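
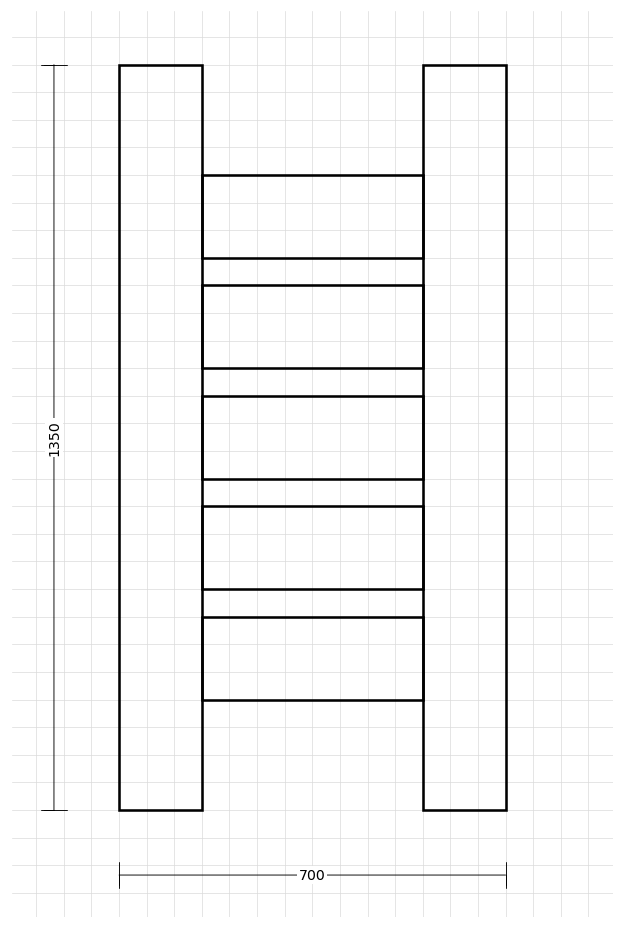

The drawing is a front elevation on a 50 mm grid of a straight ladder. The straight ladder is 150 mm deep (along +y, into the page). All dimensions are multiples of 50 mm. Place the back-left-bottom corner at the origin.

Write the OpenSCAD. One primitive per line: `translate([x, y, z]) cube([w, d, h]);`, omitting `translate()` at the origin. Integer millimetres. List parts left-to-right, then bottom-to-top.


cube([150, 150, 1350]);
translate([150, 0, 200]) cube([400, 150, 150]);
translate([150, 0, 400]) cube([400, 150, 150]);
translate([150, 0, 600]) cube([400, 150, 150]);
translate([150, 0, 800]) cube([400, 150, 150]);
translate([150, 0, 1000]) cube([400, 150, 150]);
translate([550, 0, 0]) cube([150, 150, 1350]);


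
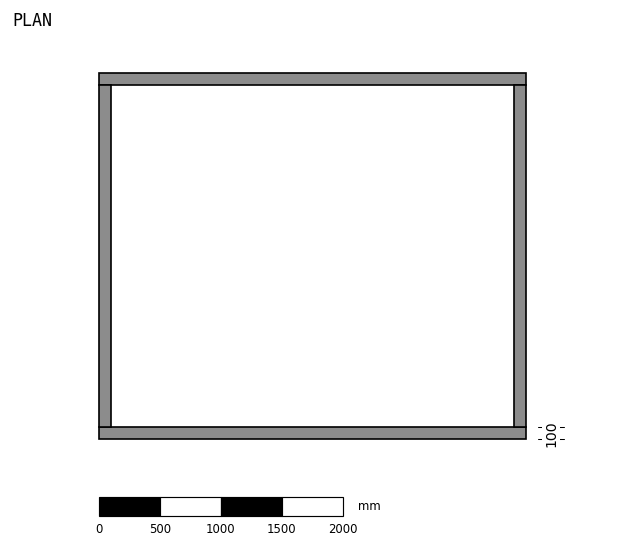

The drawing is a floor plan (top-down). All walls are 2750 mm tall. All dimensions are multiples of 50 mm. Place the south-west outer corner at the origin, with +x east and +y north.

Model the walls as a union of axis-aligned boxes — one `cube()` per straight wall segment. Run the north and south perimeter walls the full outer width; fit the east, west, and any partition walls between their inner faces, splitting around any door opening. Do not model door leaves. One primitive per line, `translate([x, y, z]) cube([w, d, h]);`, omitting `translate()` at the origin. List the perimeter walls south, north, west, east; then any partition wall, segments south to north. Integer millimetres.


cube([3500, 100, 2750]);
translate([0, 2900, 0]) cube([3500, 100, 2750]);
translate([0, 100, 0]) cube([100, 2800, 2750]);
translate([3400, 100, 0]) cube([100, 2800, 2750]);


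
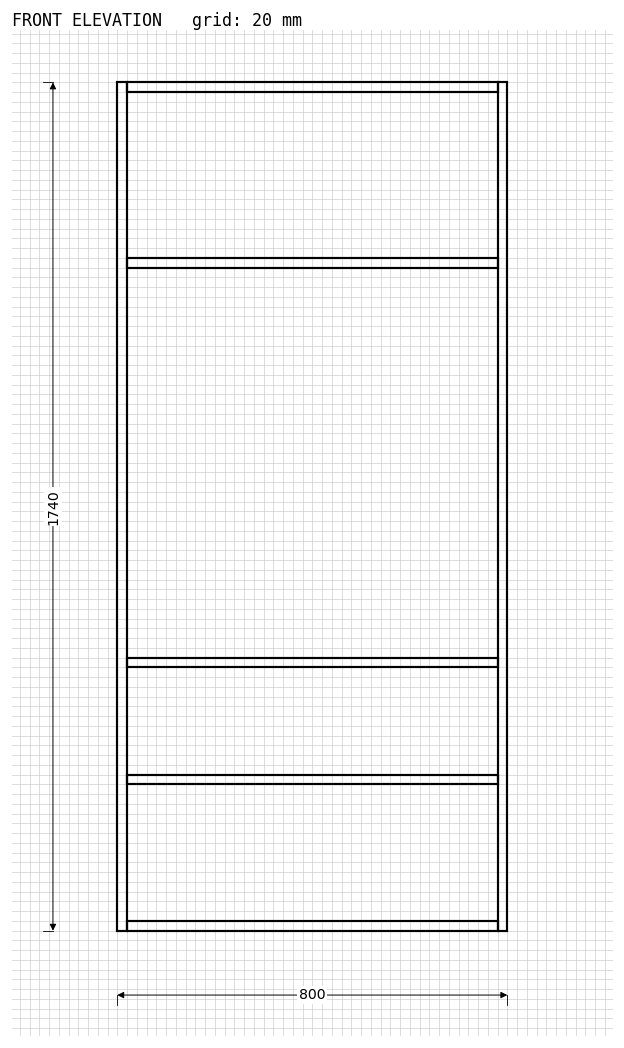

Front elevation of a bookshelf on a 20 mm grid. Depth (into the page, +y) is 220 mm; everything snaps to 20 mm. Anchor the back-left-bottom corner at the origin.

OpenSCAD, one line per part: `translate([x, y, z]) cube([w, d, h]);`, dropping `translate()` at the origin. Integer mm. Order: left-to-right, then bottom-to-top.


cube([20, 220, 1740]);
translate([20, 0, 0]) cube([760, 220, 20]);
translate([20, 0, 300]) cube([760, 220, 20]);
translate([20, 0, 540]) cube([760, 220, 20]);
translate([20, 0, 1360]) cube([760, 220, 20]);
translate([20, 0, 1720]) cube([760, 220, 20]);
translate([780, 0, 0]) cube([20, 220, 1740]);


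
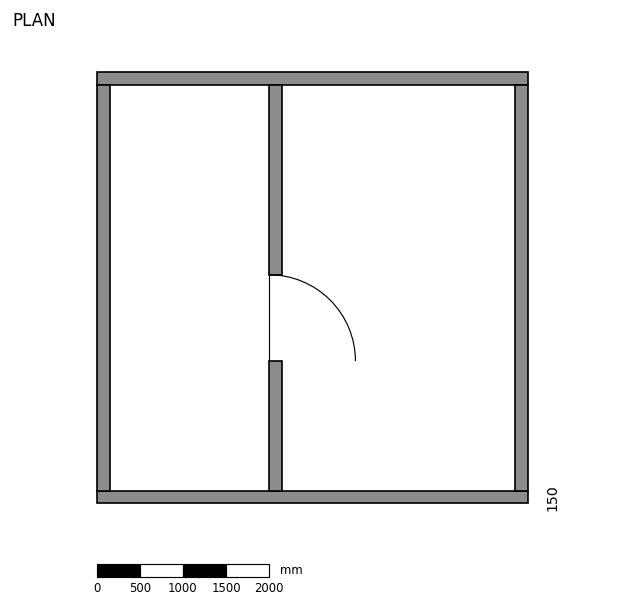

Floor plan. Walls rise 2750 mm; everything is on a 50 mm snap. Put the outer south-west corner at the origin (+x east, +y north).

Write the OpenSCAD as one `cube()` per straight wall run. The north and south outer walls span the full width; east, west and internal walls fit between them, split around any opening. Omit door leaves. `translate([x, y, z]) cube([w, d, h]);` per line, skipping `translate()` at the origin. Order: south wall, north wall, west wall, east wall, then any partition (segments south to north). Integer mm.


cube([5000, 150, 2750]);
translate([0, 4850, 0]) cube([5000, 150, 2750]);
translate([0, 150, 0]) cube([150, 4700, 2750]);
translate([4850, 150, 0]) cube([150, 4700, 2750]);
translate([2000, 150, 0]) cube([150, 1500, 2750]);
translate([2000, 2650, 0]) cube([150, 2200, 2750]);


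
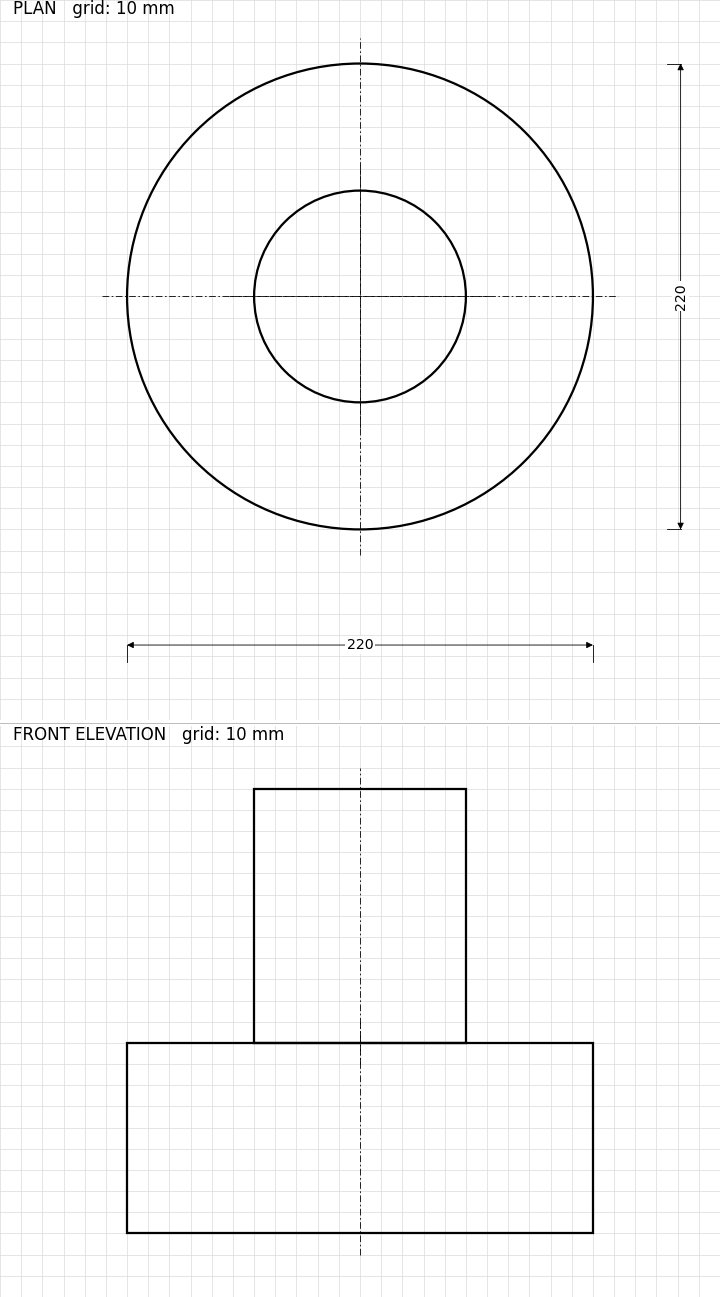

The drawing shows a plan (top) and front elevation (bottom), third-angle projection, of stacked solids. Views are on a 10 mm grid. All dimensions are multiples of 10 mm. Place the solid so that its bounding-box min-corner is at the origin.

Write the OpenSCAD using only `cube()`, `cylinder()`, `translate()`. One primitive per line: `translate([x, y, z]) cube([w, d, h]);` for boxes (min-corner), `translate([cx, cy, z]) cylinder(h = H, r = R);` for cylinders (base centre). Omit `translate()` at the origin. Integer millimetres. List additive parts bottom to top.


translate([110, 110, 0]) cylinder(h = 90, r = 110);
translate([110, 110, 90]) cylinder(h = 120, r = 50);


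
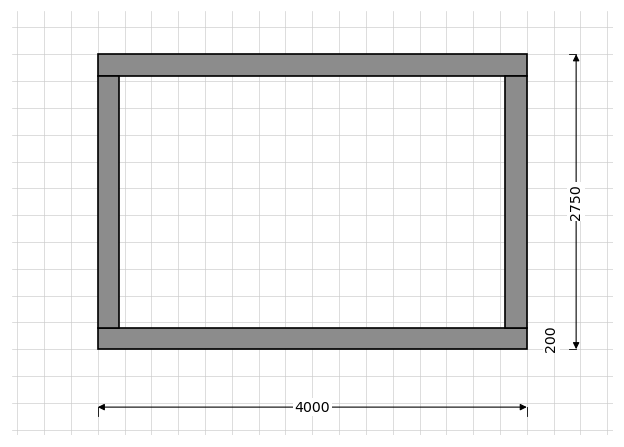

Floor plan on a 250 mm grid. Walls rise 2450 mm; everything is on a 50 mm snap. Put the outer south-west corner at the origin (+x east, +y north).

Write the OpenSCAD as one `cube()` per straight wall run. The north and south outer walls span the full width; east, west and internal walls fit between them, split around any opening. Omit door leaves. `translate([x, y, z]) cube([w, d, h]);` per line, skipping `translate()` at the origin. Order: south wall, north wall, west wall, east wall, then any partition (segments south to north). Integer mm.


cube([4000, 200, 2450]);
translate([0, 2550, 0]) cube([4000, 200, 2450]);
translate([0, 200, 0]) cube([200, 2350, 2450]);
translate([3800, 200, 0]) cube([200, 2350, 2450]);


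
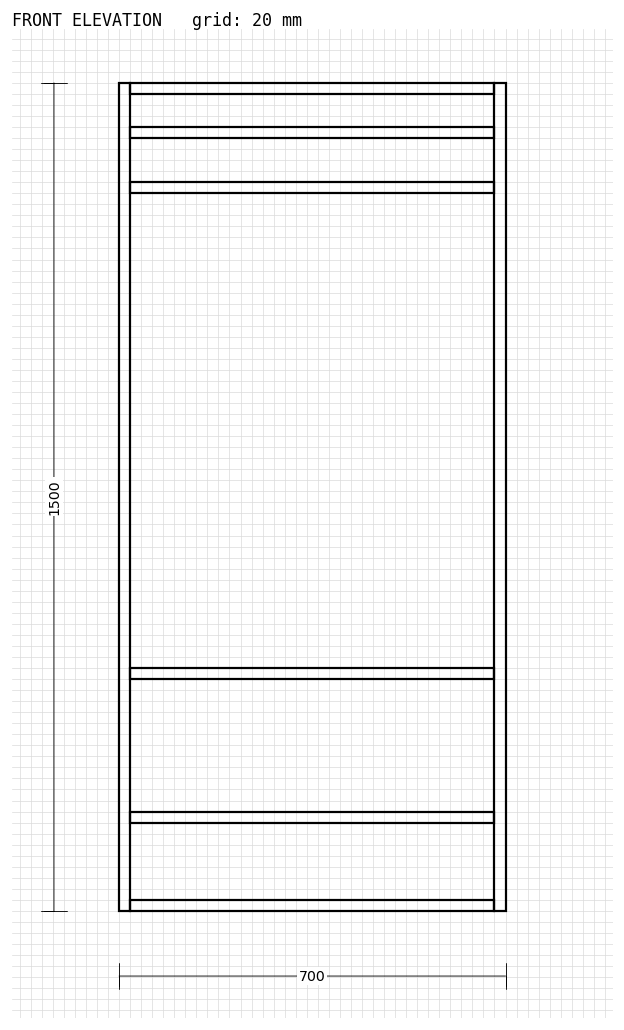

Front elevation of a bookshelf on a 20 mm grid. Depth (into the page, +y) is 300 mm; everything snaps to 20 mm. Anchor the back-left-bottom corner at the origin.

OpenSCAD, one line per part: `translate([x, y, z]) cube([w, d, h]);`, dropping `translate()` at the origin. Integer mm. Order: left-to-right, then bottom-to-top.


cube([20, 300, 1500]);
translate([20, 0, 0]) cube([660, 300, 20]);
translate([20, 0, 160]) cube([660, 300, 20]);
translate([20, 0, 420]) cube([660, 300, 20]);
translate([20, 0, 1300]) cube([660, 300, 20]);
translate([20, 0, 1400]) cube([660, 300, 20]);
translate([20, 0, 1480]) cube([660, 300, 20]);
translate([680, 0, 0]) cube([20, 300, 1500]);


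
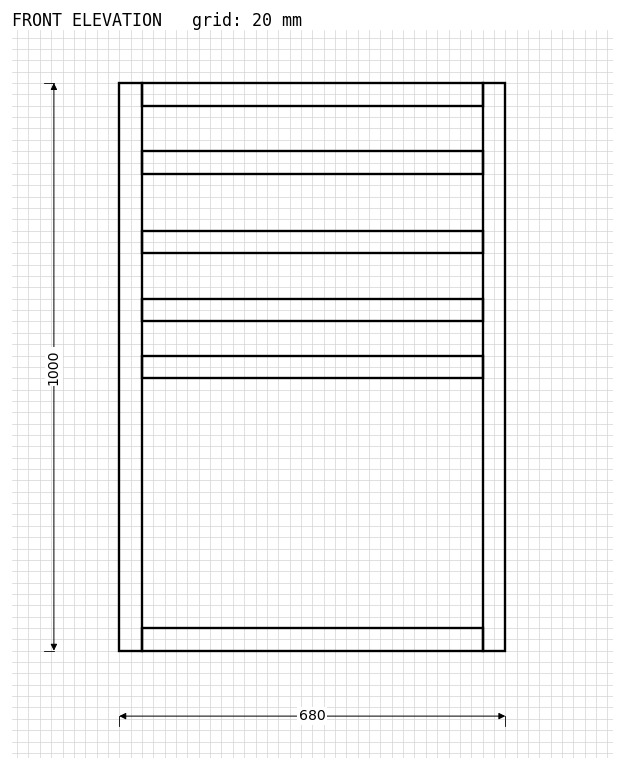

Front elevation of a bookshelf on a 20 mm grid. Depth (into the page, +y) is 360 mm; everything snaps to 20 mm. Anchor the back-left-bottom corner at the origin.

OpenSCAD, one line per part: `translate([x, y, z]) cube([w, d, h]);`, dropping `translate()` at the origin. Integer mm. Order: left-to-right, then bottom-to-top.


cube([40, 360, 1000]);
translate([40, 0, 0]) cube([600, 360, 40]);
translate([40, 0, 480]) cube([600, 360, 40]);
translate([40, 0, 580]) cube([600, 360, 40]);
translate([40, 0, 700]) cube([600, 360, 40]);
translate([40, 0, 840]) cube([600, 360, 40]);
translate([40, 0, 960]) cube([600, 360, 40]);
translate([640, 0, 0]) cube([40, 360, 1000]);


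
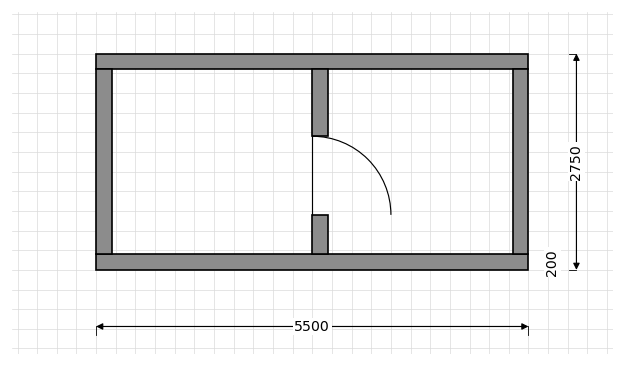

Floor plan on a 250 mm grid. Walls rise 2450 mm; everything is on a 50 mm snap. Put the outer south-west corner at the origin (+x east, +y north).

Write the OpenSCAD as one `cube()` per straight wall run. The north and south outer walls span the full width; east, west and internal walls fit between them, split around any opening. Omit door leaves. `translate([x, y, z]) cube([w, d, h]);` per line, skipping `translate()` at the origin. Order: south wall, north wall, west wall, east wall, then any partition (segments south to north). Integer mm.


cube([5500, 200, 2450]);
translate([0, 2550, 0]) cube([5500, 200, 2450]);
translate([0, 200, 0]) cube([200, 2350, 2450]);
translate([5300, 200, 0]) cube([200, 2350, 2450]);
translate([2750, 200, 0]) cube([200, 500, 2450]);
translate([2750, 1700, 0]) cube([200, 850, 2450]);


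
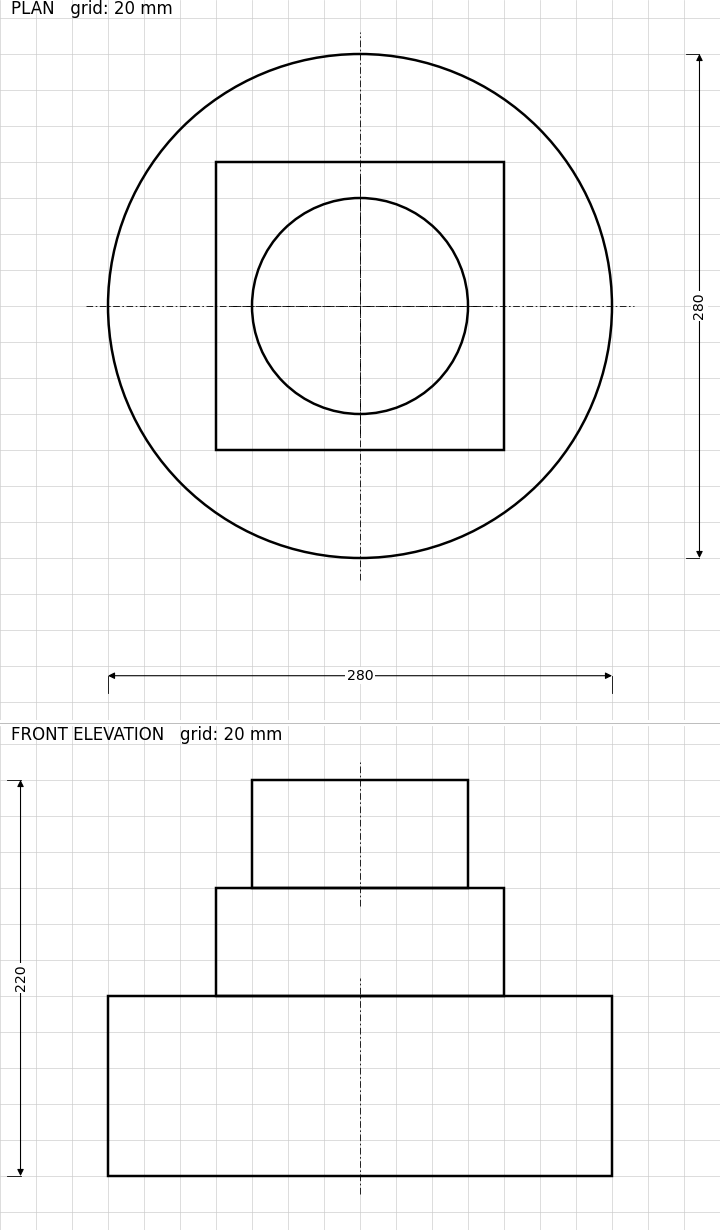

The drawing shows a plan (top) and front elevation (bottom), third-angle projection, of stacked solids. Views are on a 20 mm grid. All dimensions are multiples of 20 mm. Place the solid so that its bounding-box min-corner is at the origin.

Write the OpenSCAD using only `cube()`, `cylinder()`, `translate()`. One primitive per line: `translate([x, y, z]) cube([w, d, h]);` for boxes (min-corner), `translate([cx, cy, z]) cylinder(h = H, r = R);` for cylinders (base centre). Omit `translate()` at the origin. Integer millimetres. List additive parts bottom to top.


translate([140, 140, 0]) cylinder(h = 100, r = 140);
translate([60, 60, 100]) cube([160, 160, 60]);
translate([140, 140, 160]) cylinder(h = 60, r = 60);


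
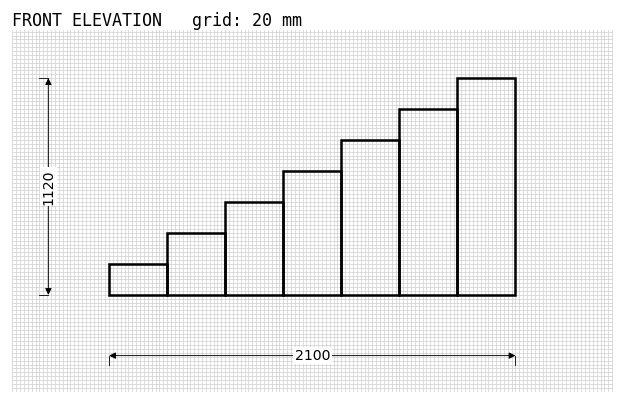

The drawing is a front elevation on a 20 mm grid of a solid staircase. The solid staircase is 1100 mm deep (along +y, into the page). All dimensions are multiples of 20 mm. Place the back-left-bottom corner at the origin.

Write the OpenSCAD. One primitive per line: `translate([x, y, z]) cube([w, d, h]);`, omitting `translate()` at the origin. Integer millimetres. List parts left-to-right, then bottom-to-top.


cube([300, 1100, 160]);
translate([300, 0, 0]) cube([300, 1100, 320]);
translate([600, 0, 0]) cube([300, 1100, 480]);
translate([900, 0, 0]) cube([300, 1100, 640]);
translate([1200, 0, 0]) cube([300, 1100, 800]);
translate([1500, 0, 0]) cube([300, 1100, 960]);
translate([1800, 0, 0]) cube([300, 1100, 1120]);


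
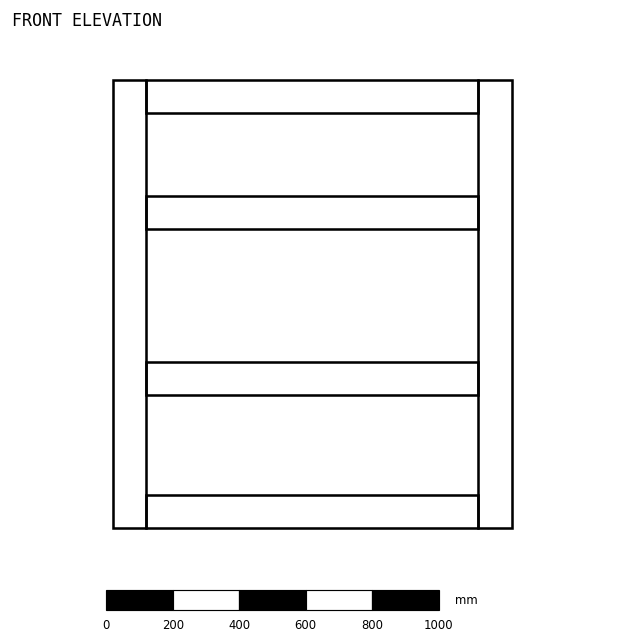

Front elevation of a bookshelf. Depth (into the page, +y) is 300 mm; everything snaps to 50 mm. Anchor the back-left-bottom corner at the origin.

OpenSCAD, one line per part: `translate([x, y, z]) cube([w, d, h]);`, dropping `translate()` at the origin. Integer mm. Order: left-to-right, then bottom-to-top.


cube([100, 300, 1350]);
translate([100, 0, 0]) cube([1000, 300, 100]);
translate([100, 0, 400]) cube([1000, 300, 100]);
translate([100, 0, 900]) cube([1000, 300, 100]);
translate([100, 0, 1250]) cube([1000, 300, 100]);
translate([1100, 0, 0]) cube([100, 300, 1350]);


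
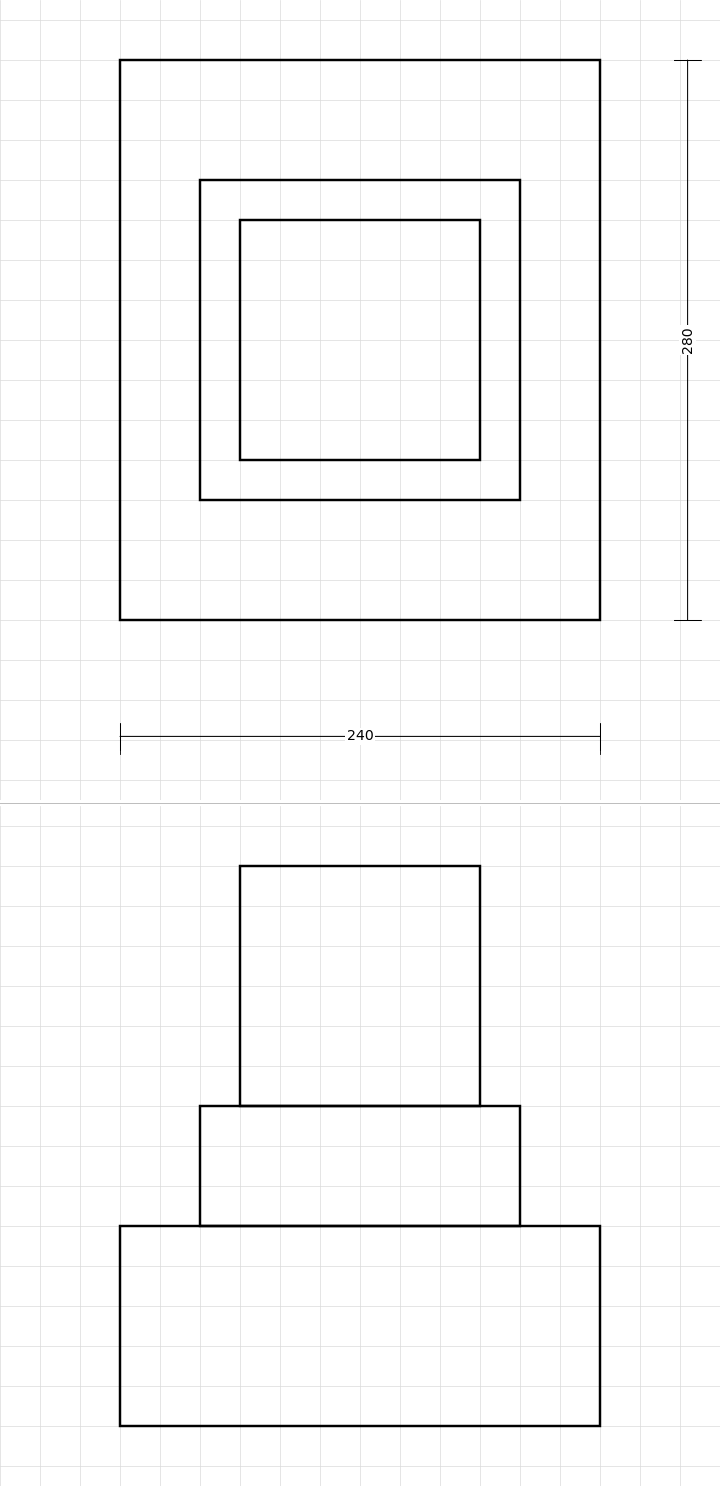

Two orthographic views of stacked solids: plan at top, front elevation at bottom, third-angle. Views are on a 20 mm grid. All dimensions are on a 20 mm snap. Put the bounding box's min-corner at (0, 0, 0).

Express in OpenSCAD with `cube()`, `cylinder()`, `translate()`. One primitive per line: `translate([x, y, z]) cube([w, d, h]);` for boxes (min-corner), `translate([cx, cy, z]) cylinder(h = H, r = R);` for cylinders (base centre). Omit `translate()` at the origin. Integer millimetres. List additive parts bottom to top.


cube([240, 280, 100]);
translate([40, 60, 100]) cube([160, 160, 60]);
translate([60, 80, 160]) cube([120, 120, 120]);


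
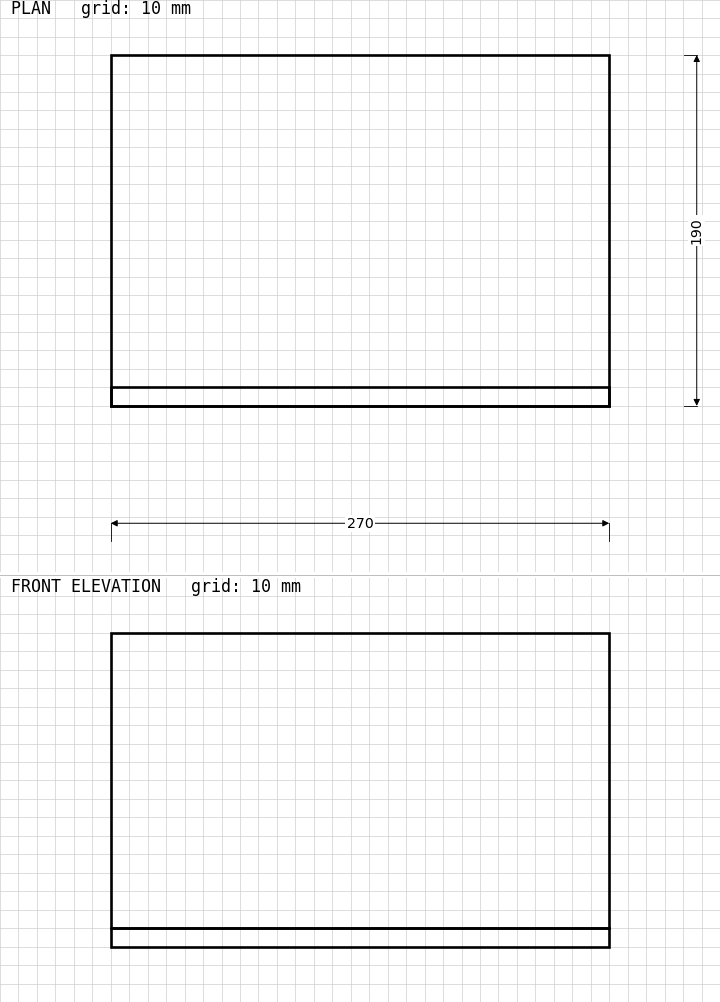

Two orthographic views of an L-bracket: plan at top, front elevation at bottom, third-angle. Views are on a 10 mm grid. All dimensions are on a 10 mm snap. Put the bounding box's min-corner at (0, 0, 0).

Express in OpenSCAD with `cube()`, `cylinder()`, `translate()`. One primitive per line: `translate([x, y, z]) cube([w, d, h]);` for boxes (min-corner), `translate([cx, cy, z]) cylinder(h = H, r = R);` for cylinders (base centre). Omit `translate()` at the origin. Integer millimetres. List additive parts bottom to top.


cube([270, 190, 10]);
translate([0, 0, 10]) cube([270, 10, 160]);


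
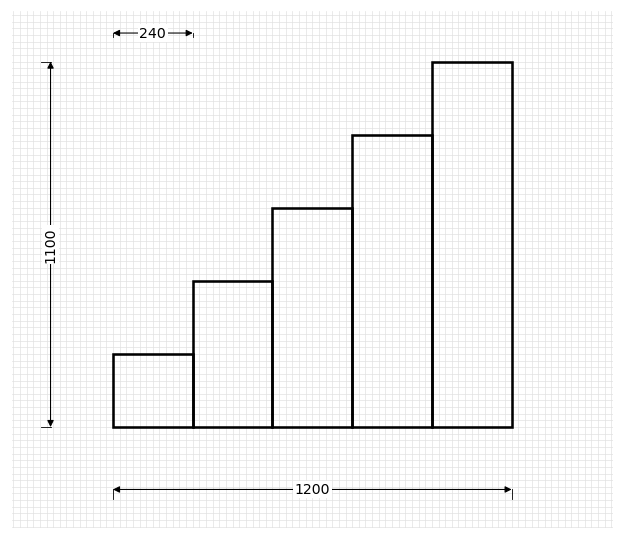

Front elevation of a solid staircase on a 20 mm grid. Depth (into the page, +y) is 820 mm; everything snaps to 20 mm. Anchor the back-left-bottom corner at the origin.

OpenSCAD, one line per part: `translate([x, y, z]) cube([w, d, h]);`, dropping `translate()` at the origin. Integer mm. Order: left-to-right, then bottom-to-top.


cube([240, 820, 220]);
translate([240, 0, 0]) cube([240, 820, 440]);
translate([480, 0, 0]) cube([240, 820, 660]);
translate([720, 0, 0]) cube([240, 820, 880]);
translate([960, 0, 0]) cube([240, 820, 1100]);


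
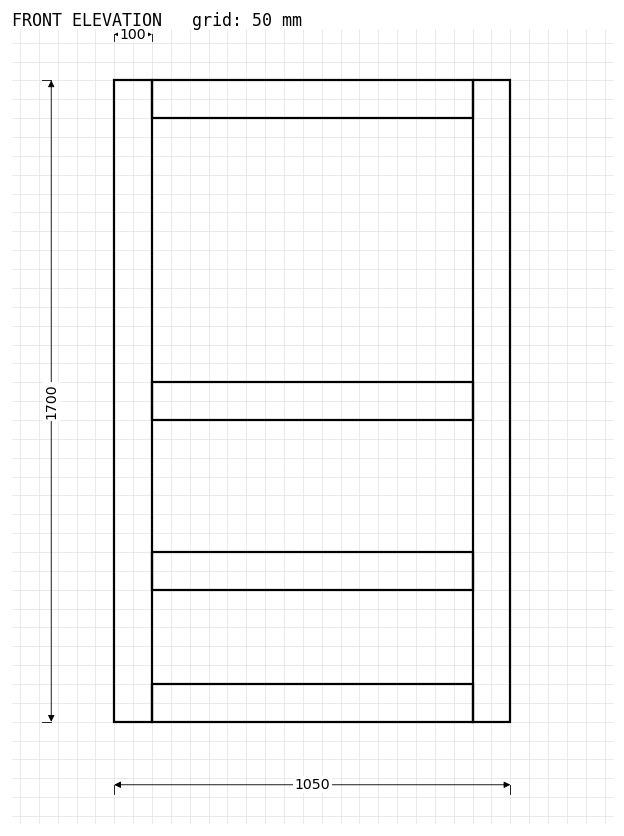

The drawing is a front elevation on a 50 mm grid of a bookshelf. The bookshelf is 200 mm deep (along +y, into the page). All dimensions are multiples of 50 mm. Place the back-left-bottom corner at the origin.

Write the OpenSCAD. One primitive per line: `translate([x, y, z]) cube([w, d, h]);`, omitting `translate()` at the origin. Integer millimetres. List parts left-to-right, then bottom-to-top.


cube([100, 200, 1700]);
translate([100, 0, 0]) cube([850, 200, 100]);
translate([100, 0, 350]) cube([850, 200, 100]);
translate([100, 0, 800]) cube([850, 200, 100]);
translate([100, 0, 1600]) cube([850, 200, 100]);
translate([950, 0, 0]) cube([100, 200, 1700]);


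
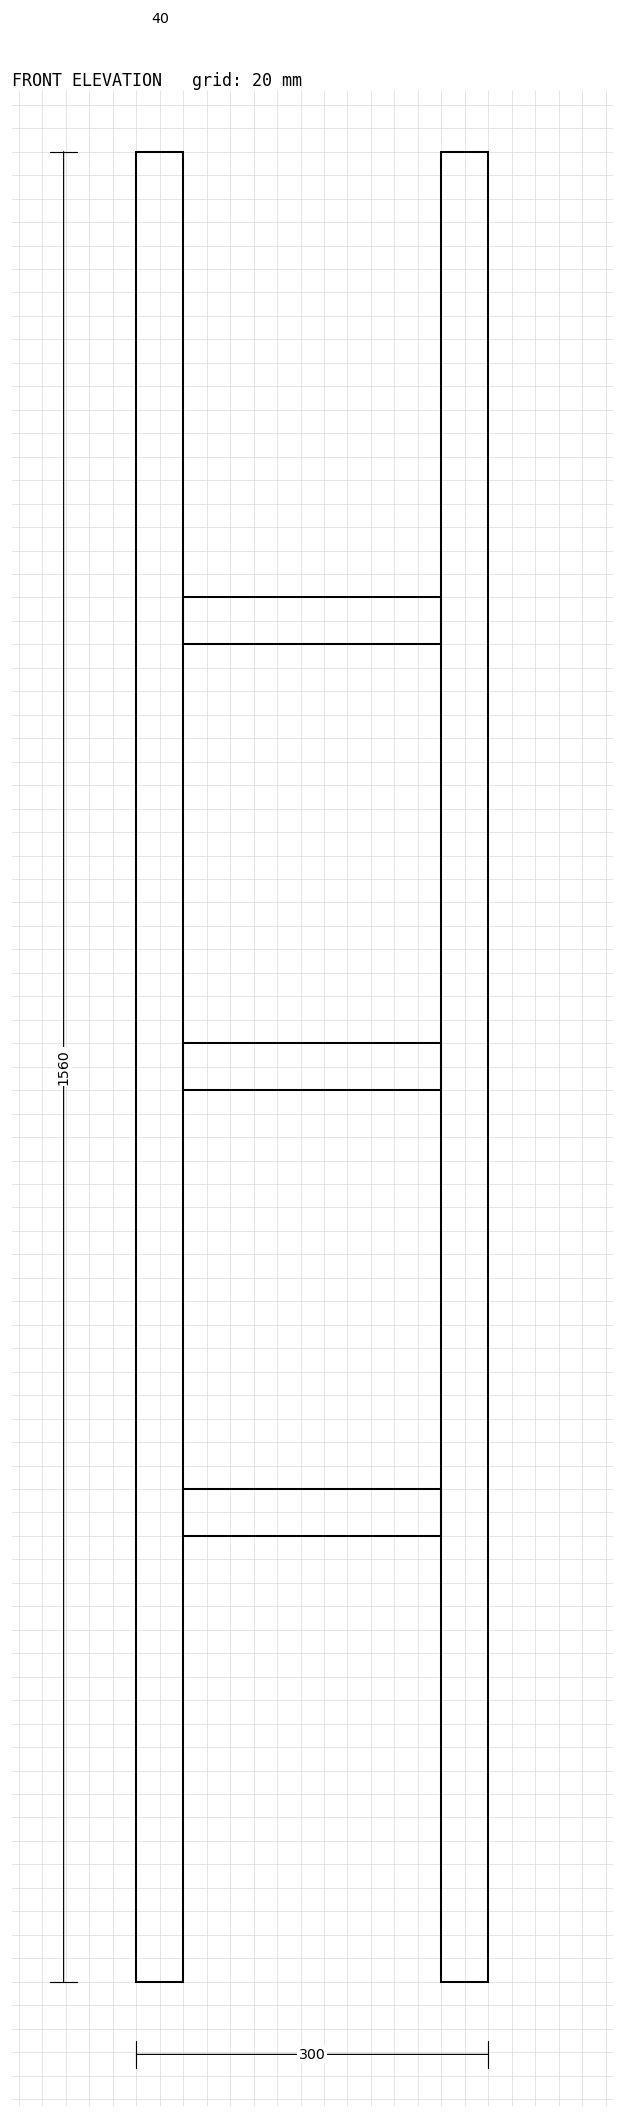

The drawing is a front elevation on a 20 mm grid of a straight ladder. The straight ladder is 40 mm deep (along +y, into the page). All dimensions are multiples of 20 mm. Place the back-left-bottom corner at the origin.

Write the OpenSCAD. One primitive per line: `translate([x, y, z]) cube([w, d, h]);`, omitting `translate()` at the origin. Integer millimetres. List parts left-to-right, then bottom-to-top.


cube([40, 40, 1560]);
translate([40, 0, 380]) cube([220, 40, 40]);
translate([40, 0, 760]) cube([220, 40, 40]);
translate([40, 0, 1140]) cube([220, 40, 40]);
translate([260, 0, 0]) cube([40, 40, 1560]);


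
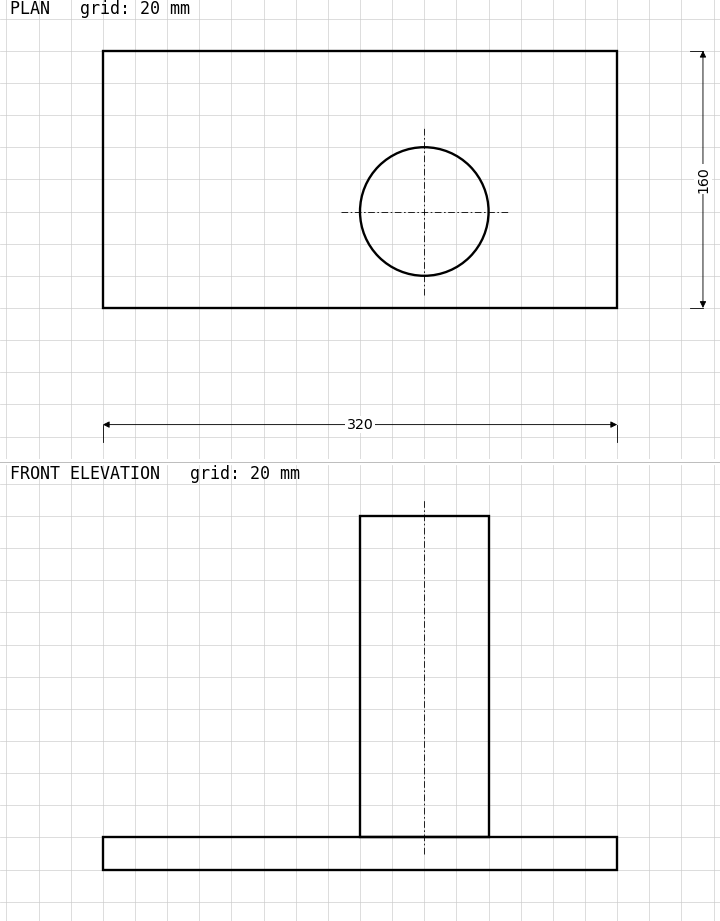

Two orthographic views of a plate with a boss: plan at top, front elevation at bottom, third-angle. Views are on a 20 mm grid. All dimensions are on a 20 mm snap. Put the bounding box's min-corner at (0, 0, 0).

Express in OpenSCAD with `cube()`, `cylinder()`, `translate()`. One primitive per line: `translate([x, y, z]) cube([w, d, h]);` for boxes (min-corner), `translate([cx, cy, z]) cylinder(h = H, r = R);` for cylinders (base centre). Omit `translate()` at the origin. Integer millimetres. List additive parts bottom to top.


cube([320, 160, 20]);
translate([200, 60, 20]) cylinder(h = 200, r = 40);


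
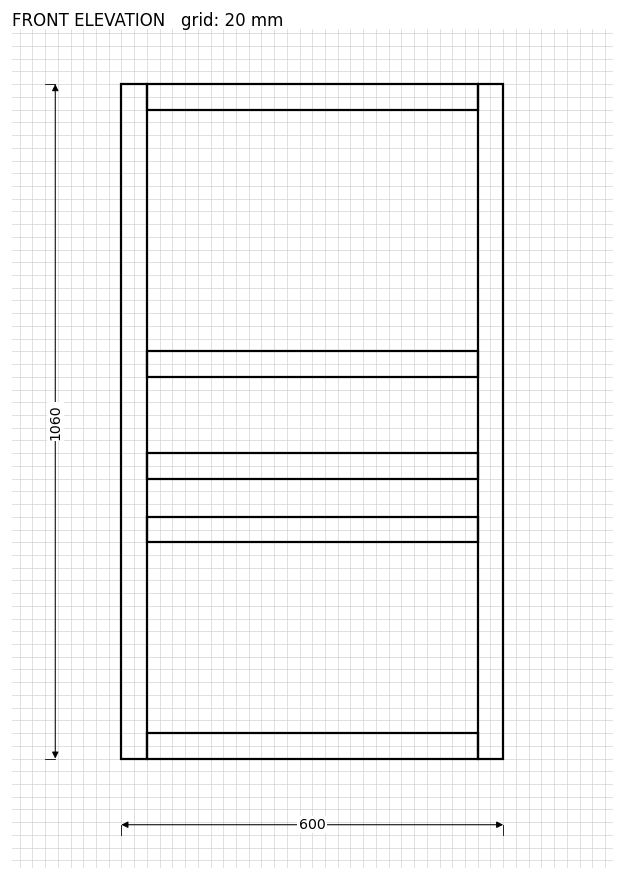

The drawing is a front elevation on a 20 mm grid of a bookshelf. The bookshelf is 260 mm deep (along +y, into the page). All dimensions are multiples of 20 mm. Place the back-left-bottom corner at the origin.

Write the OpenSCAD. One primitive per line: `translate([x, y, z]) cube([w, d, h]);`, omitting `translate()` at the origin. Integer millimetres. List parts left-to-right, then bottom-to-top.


cube([40, 260, 1060]);
translate([40, 0, 0]) cube([520, 260, 40]);
translate([40, 0, 340]) cube([520, 260, 40]);
translate([40, 0, 440]) cube([520, 260, 40]);
translate([40, 0, 600]) cube([520, 260, 40]);
translate([40, 0, 1020]) cube([520, 260, 40]);
translate([560, 0, 0]) cube([40, 260, 1060]);


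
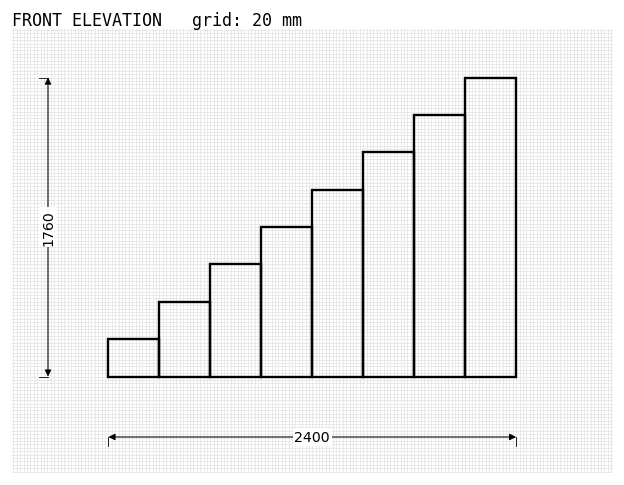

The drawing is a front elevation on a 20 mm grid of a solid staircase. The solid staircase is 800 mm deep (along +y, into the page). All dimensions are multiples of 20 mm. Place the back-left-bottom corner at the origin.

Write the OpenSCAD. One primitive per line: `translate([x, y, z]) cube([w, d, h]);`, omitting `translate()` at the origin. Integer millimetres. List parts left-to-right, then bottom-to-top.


cube([300, 800, 220]);
translate([300, 0, 0]) cube([300, 800, 440]);
translate([600, 0, 0]) cube([300, 800, 660]);
translate([900, 0, 0]) cube([300, 800, 880]);
translate([1200, 0, 0]) cube([300, 800, 1100]);
translate([1500, 0, 0]) cube([300, 800, 1320]);
translate([1800, 0, 0]) cube([300, 800, 1540]);
translate([2100, 0, 0]) cube([300, 800, 1760]);


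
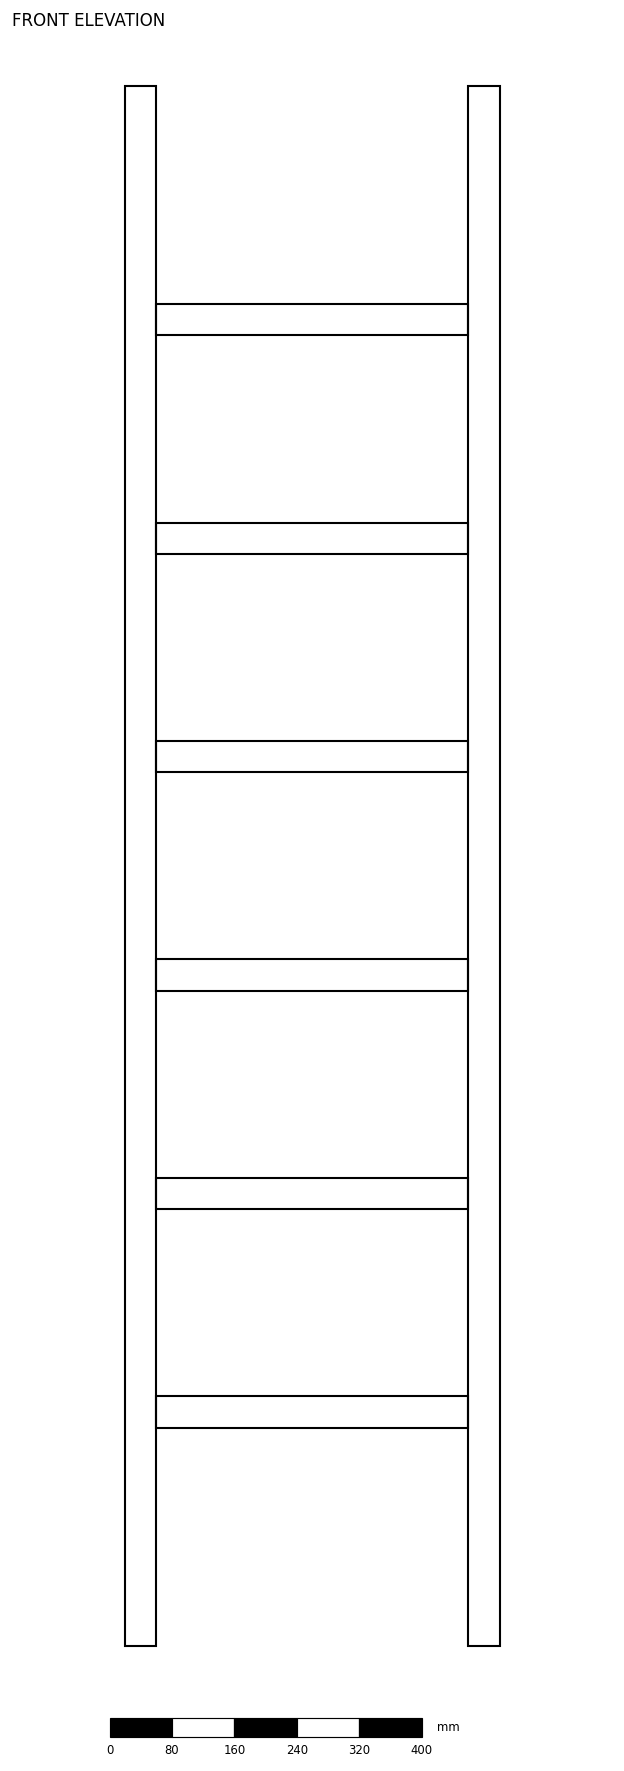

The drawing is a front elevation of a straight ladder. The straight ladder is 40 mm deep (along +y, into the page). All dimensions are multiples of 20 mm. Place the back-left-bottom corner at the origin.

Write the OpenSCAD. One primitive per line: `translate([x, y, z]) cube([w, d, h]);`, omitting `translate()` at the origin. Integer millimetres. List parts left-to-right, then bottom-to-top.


cube([40, 40, 2000]);
translate([40, 0, 280]) cube([400, 40, 40]);
translate([40, 0, 560]) cube([400, 40, 40]);
translate([40, 0, 840]) cube([400, 40, 40]);
translate([40, 0, 1120]) cube([400, 40, 40]);
translate([40, 0, 1400]) cube([400, 40, 40]);
translate([40, 0, 1680]) cube([400, 40, 40]);
translate([440, 0, 0]) cube([40, 40, 2000]);


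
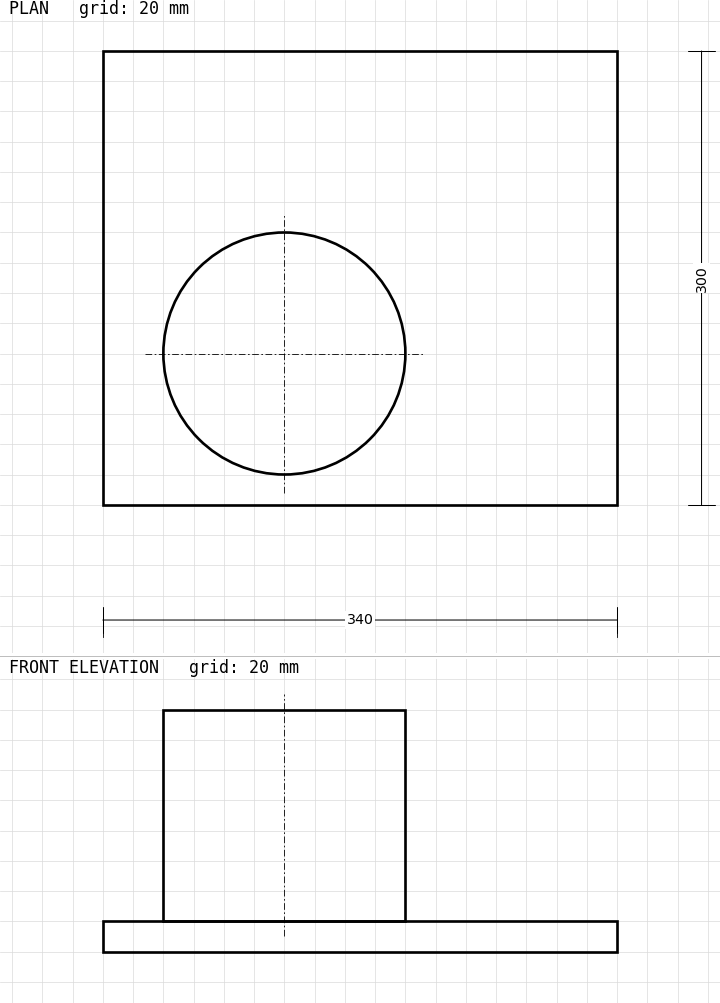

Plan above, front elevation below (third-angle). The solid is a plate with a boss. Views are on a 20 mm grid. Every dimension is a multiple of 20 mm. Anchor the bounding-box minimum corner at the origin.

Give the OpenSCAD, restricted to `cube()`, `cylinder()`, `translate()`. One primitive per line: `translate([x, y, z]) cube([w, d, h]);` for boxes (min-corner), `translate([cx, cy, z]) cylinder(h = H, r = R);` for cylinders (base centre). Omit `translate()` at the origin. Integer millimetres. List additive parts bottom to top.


cube([340, 300, 20]);
translate([120, 100, 20]) cylinder(h = 140, r = 80);


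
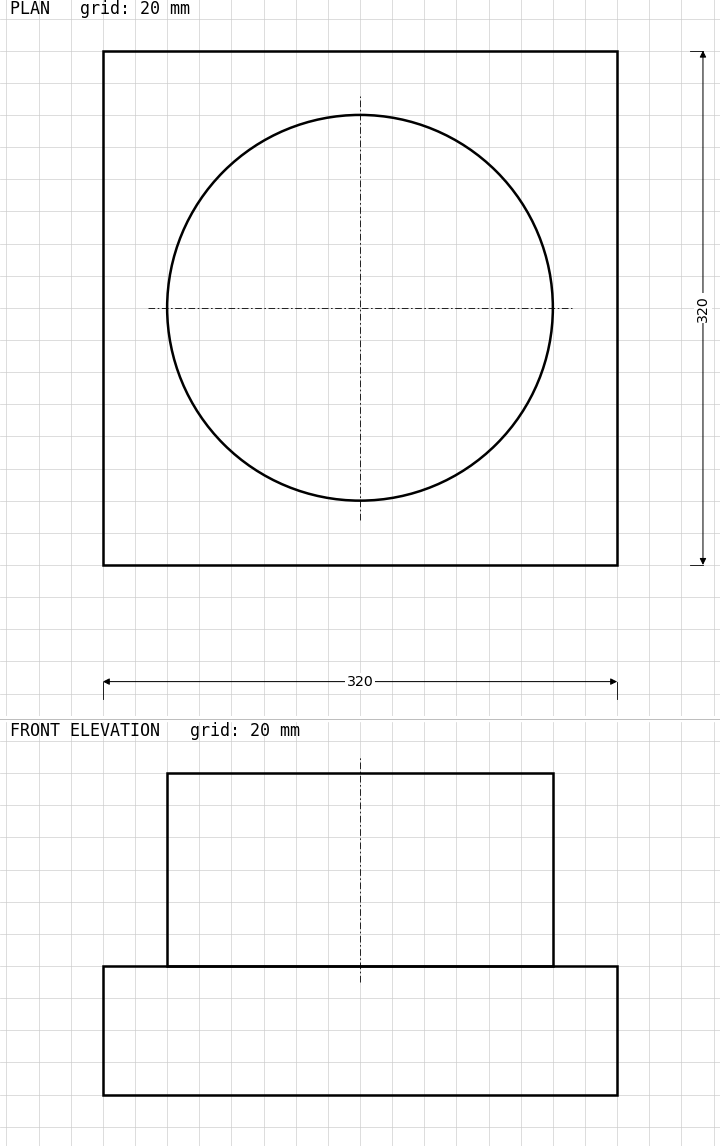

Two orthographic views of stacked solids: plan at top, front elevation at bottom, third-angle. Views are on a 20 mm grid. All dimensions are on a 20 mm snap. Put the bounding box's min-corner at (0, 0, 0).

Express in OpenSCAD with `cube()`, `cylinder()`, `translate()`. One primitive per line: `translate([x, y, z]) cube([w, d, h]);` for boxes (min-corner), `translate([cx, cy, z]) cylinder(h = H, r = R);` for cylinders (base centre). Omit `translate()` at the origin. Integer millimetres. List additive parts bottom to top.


cube([320, 320, 80]);
translate([160, 160, 80]) cylinder(h = 120, r = 120);


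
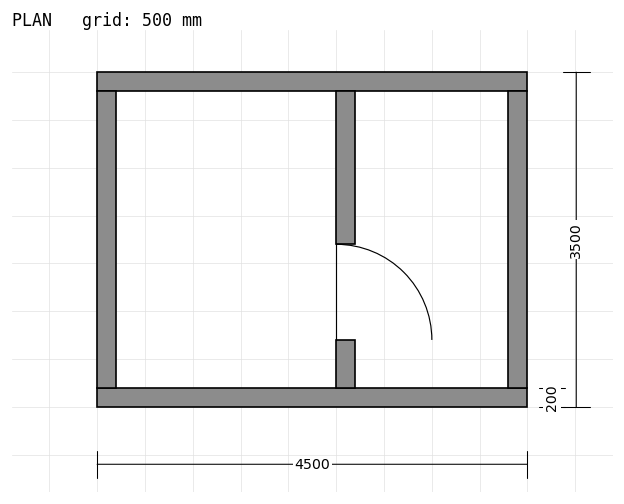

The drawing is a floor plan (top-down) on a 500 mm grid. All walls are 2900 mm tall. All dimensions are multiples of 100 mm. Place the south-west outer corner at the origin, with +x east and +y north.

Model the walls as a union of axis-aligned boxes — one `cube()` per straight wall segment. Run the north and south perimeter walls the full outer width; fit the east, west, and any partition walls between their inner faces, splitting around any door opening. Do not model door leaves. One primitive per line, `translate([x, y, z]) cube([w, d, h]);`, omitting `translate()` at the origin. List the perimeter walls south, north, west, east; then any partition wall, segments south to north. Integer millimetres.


cube([4500, 200, 2900]);
translate([0, 3300, 0]) cube([4500, 200, 2900]);
translate([0, 200, 0]) cube([200, 3100, 2900]);
translate([4300, 200, 0]) cube([200, 3100, 2900]);
translate([2500, 200, 0]) cube([200, 500, 2900]);
translate([2500, 1700, 0]) cube([200, 1600, 2900]);


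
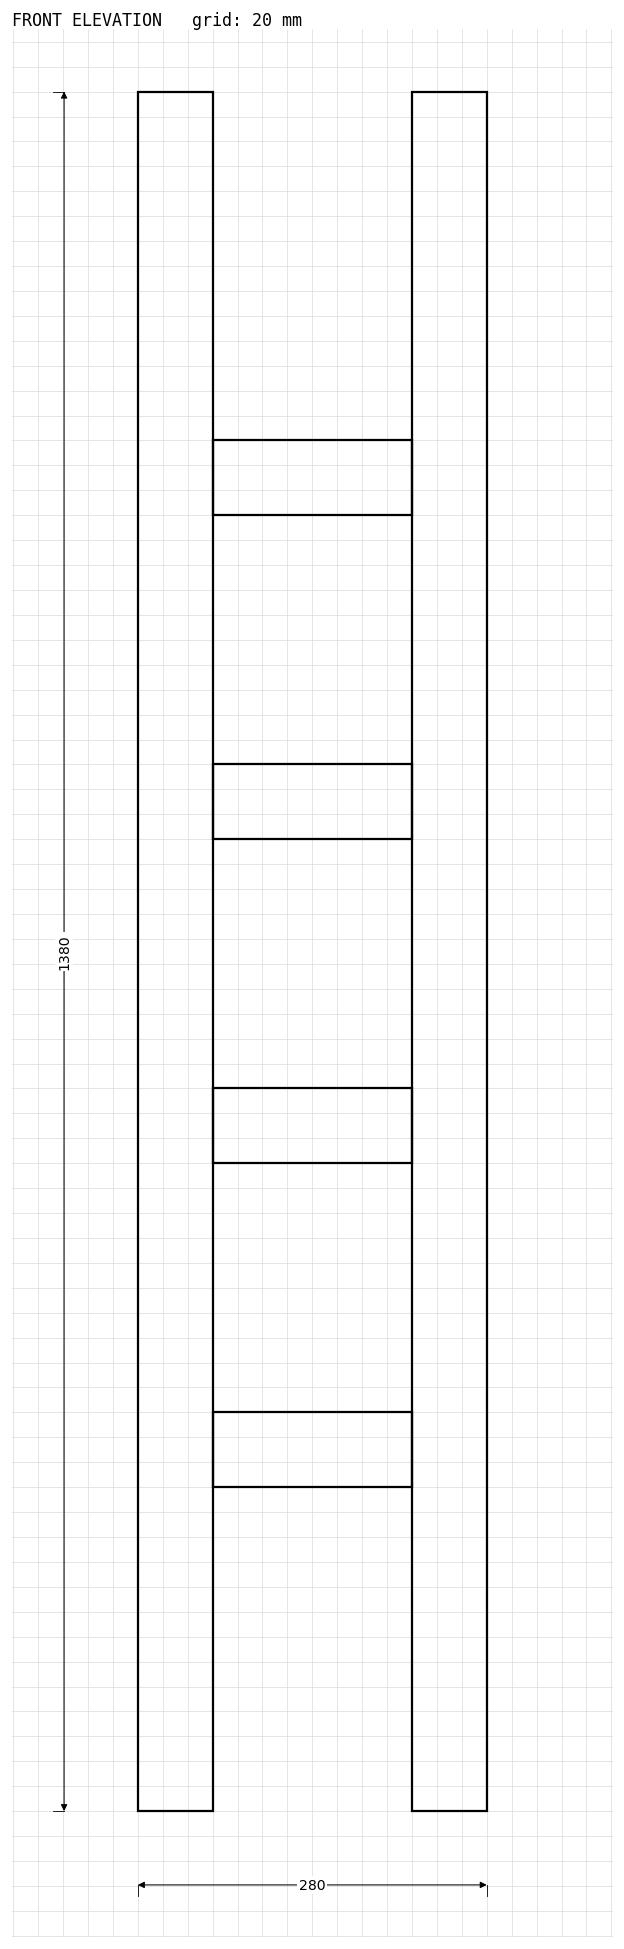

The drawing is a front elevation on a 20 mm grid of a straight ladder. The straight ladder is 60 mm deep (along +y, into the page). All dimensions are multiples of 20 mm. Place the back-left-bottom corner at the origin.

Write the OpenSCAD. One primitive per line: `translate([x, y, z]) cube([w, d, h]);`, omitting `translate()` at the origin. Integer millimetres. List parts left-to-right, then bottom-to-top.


cube([60, 60, 1380]);
translate([60, 0, 260]) cube([160, 60, 60]);
translate([60, 0, 520]) cube([160, 60, 60]);
translate([60, 0, 780]) cube([160, 60, 60]);
translate([60, 0, 1040]) cube([160, 60, 60]);
translate([220, 0, 0]) cube([60, 60, 1380]);


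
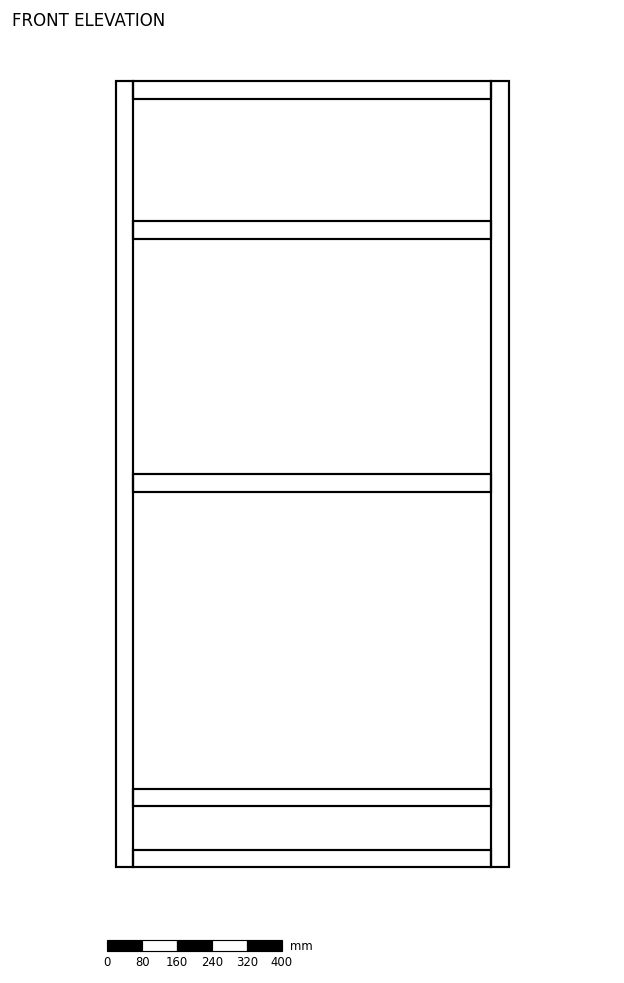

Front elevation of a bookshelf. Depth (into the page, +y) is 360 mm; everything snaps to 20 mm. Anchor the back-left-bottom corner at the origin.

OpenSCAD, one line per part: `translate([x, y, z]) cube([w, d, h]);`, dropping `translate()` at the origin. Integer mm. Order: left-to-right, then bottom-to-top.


cube([40, 360, 1800]);
translate([40, 0, 0]) cube([820, 360, 40]);
translate([40, 0, 140]) cube([820, 360, 40]);
translate([40, 0, 860]) cube([820, 360, 40]);
translate([40, 0, 1440]) cube([820, 360, 40]);
translate([40, 0, 1760]) cube([820, 360, 40]);
translate([860, 0, 0]) cube([40, 360, 1800]);


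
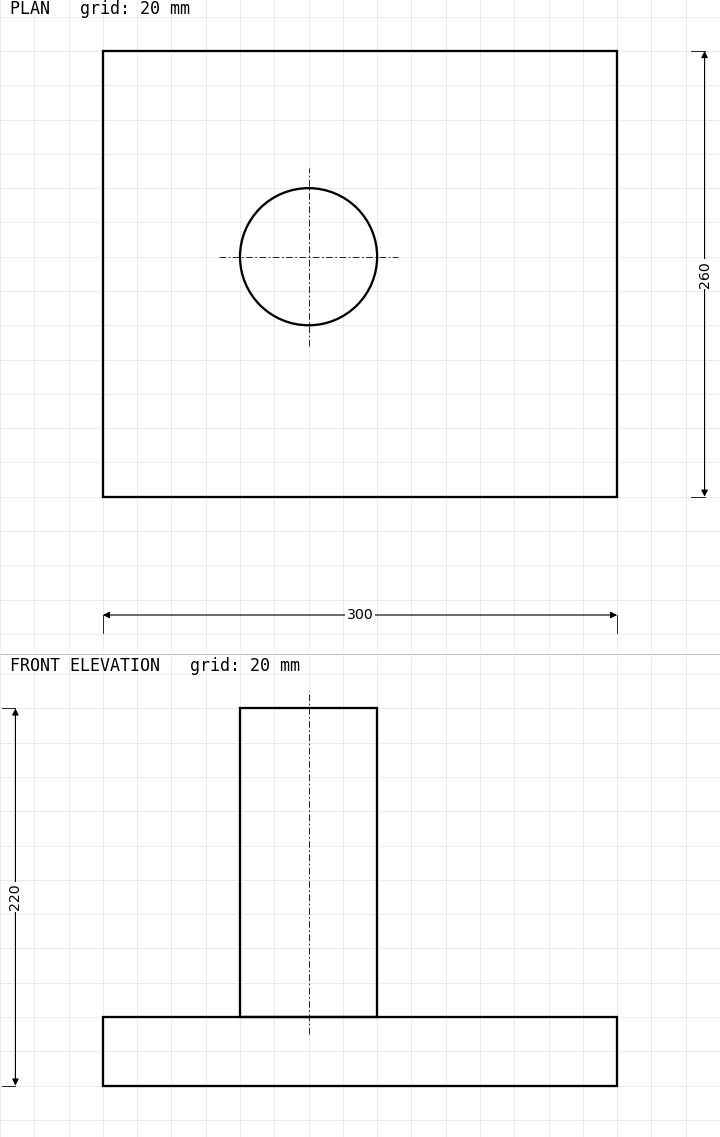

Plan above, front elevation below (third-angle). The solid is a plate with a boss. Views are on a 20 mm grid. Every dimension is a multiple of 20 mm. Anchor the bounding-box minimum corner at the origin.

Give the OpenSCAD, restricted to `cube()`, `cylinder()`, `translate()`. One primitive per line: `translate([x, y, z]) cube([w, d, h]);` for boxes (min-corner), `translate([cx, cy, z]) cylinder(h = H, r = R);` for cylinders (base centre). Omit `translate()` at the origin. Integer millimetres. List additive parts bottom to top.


cube([300, 260, 40]);
translate([120, 140, 40]) cylinder(h = 180, r = 40);


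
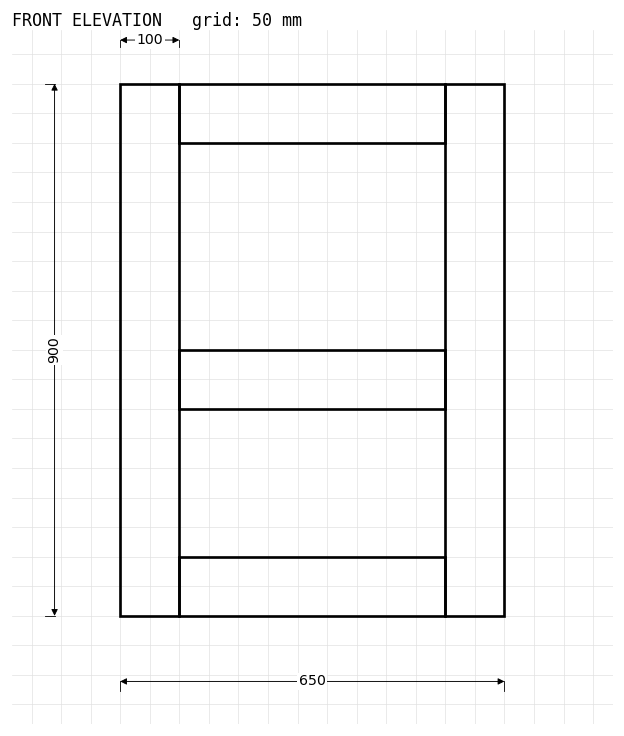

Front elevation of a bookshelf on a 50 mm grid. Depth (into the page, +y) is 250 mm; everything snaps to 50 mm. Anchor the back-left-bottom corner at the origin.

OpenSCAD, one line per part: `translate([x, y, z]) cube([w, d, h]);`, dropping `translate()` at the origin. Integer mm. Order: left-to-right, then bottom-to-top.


cube([100, 250, 900]);
translate([100, 0, 0]) cube([450, 250, 100]);
translate([100, 0, 350]) cube([450, 250, 100]);
translate([100, 0, 800]) cube([450, 250, 100]);
translate([550, 0, 0]) cube([100, 250, 900]);


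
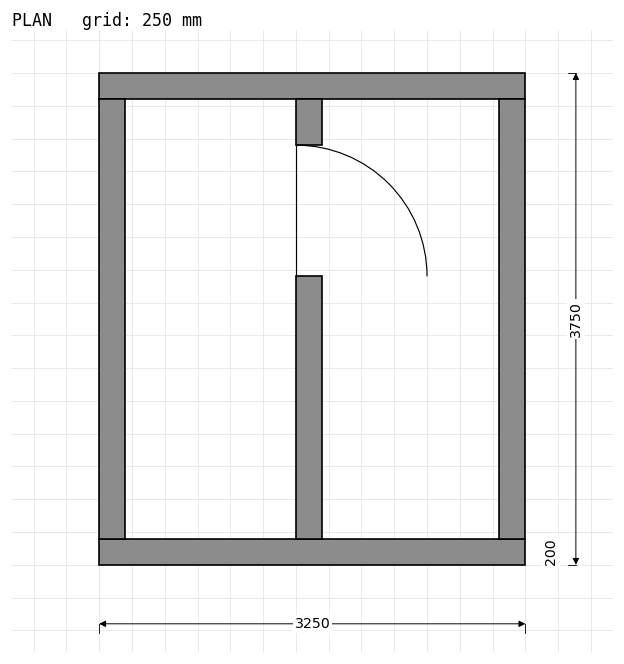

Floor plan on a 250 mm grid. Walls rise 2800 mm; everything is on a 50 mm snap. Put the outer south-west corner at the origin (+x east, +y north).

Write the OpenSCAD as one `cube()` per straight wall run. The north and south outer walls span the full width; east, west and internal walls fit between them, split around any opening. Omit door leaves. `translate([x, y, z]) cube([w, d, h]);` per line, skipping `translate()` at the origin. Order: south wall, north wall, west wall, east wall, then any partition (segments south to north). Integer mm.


cube([3250, 200, 2800]);
translate([0, 3550, 0]) cube([3250, 200, 2800]);
translate([0, 200, 0]) cube([200, 3350, 2800]);
translate([3050, 200, 0]) cube([200, 3350, 2800]);
translate([1500, 200, 0]) cube([200, 2000, 2800]);
translate([1500, 3200, 0]) cube([200, 350, 2800]);


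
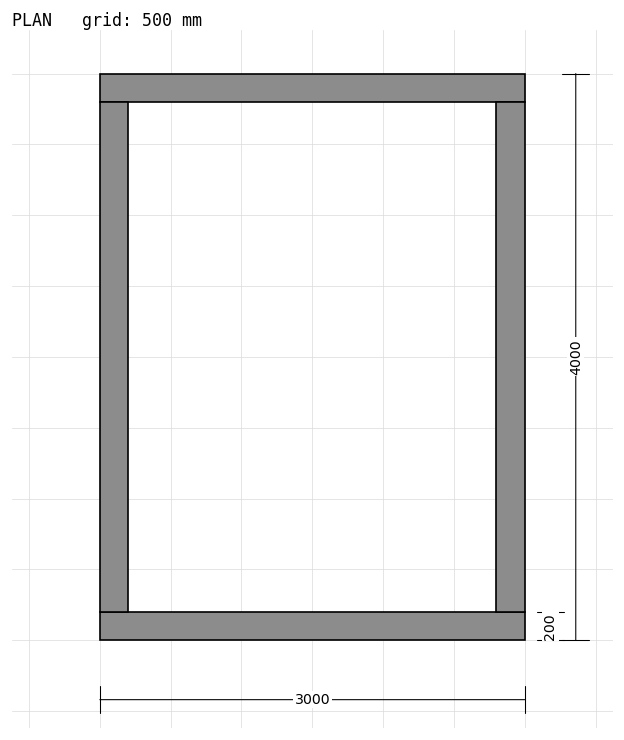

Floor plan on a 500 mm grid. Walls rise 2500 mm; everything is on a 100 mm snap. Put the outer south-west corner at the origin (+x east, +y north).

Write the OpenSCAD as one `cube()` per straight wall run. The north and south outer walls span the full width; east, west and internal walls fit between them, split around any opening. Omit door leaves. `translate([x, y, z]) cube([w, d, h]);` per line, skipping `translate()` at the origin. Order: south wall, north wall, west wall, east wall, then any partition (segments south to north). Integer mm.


cube([3000, 200, 2500]);
translate([0, 3800, 0]) cube([3000, 200, 2500]);
translate([0, 200, 0]) cube([200, 3600, 2500]);
translate([2800, 200, 0]) cube([200, 3600, 2500]);


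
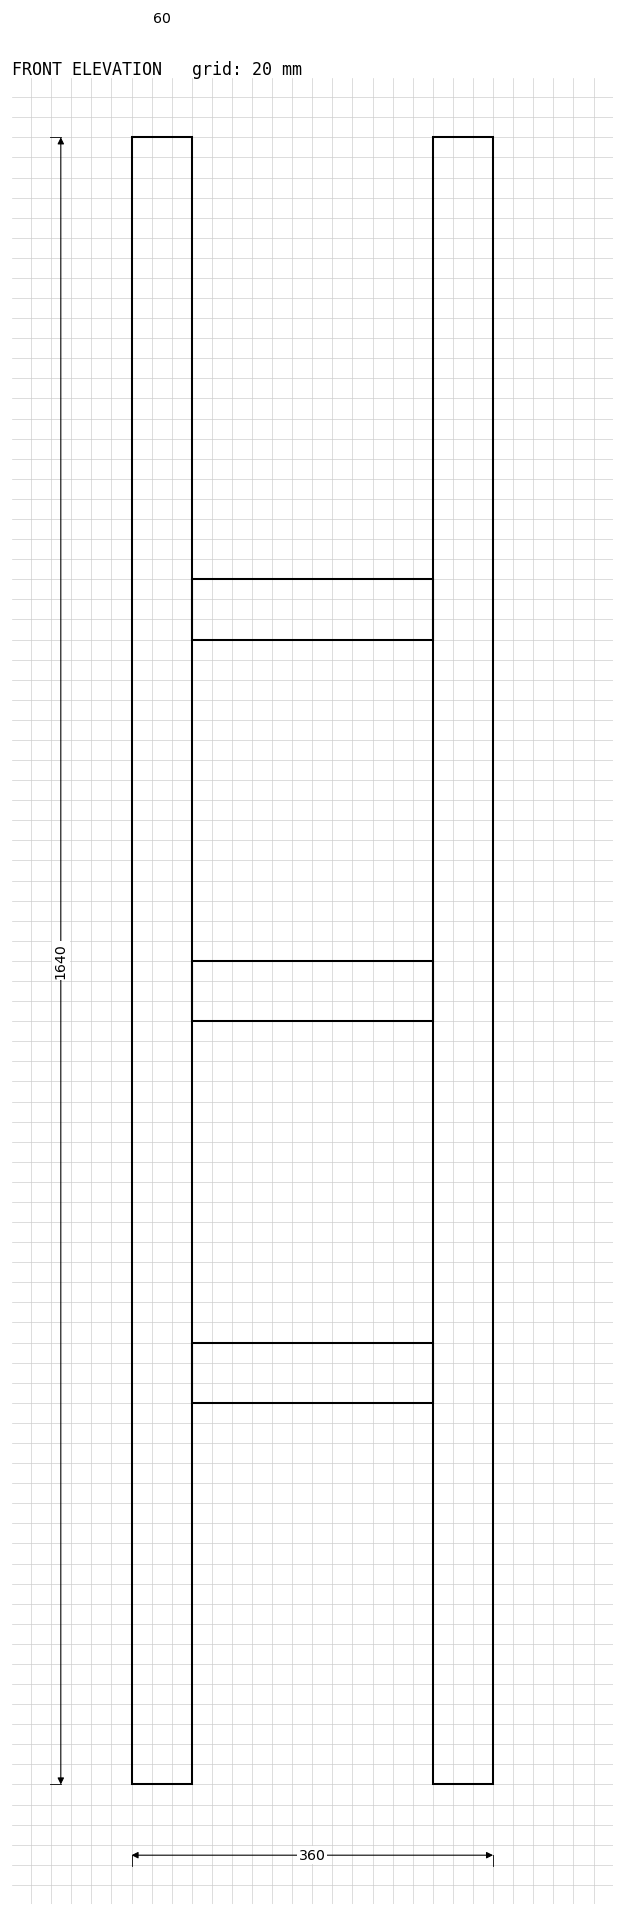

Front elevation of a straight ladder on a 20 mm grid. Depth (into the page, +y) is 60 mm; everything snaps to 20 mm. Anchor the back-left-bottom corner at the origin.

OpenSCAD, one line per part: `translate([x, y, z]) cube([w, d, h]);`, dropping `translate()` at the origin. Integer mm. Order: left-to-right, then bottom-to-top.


cube([60, 60, 1640]);
translate([60, 0, 380]) cube([240, 60, 60]);
translate([60, 0, 760]) cube([240, 60, 60]);
translate([60, 0, 1140]) cube([240, 60, 60]);
translate([300, 0, 0]) cube([60, 60, 1640]);


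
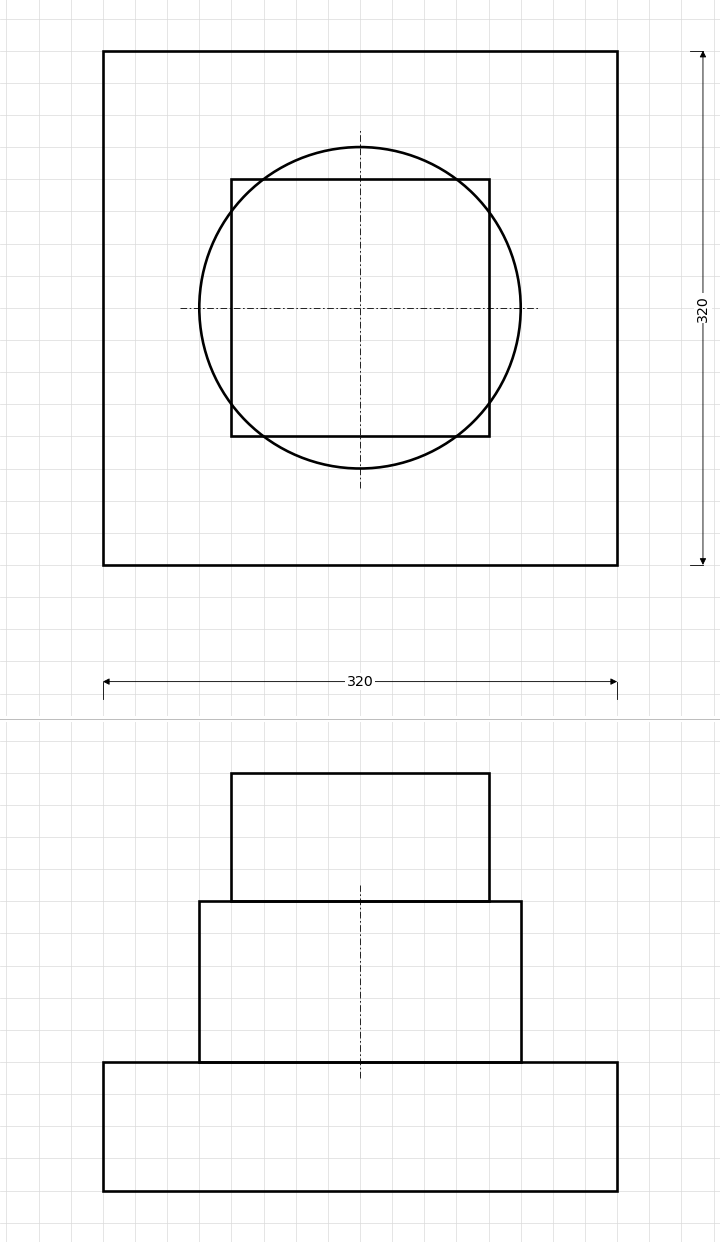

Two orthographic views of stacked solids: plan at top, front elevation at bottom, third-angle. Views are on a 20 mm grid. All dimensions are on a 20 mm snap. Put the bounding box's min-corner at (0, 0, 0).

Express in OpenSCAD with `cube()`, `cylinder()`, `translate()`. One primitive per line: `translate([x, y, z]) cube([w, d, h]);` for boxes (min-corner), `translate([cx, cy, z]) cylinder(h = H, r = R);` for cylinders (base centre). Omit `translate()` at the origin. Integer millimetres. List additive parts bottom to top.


cube([320, 320, 80]);
translate([160, 160, 80]) cylinder(h = 100, r = 100);
translate([80, 80, 180]) cube([160, 160, 80]);


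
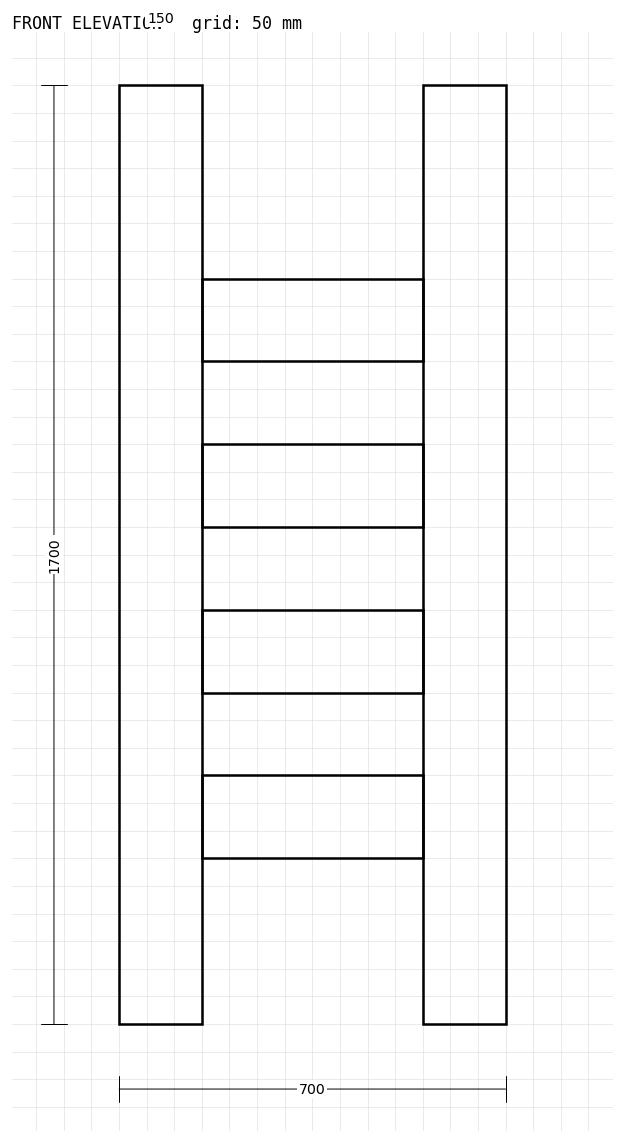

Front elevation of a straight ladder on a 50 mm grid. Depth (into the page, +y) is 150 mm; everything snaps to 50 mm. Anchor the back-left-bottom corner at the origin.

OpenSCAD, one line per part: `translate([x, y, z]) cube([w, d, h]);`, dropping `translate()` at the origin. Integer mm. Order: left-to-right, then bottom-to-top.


cube([150, 150, 1700]);
translate([150, 0, 300]) cube([400, 150, 150]);
translate([150, 0, 600]) cube([400, 150, 150]);
translate([150, 0, 900]) cube([400, 150, 150]);
translate([150, 0, 1200]) cube([400, 150, 150]);
translate([550, 0, 0]) cube([150, 150, 1700]);


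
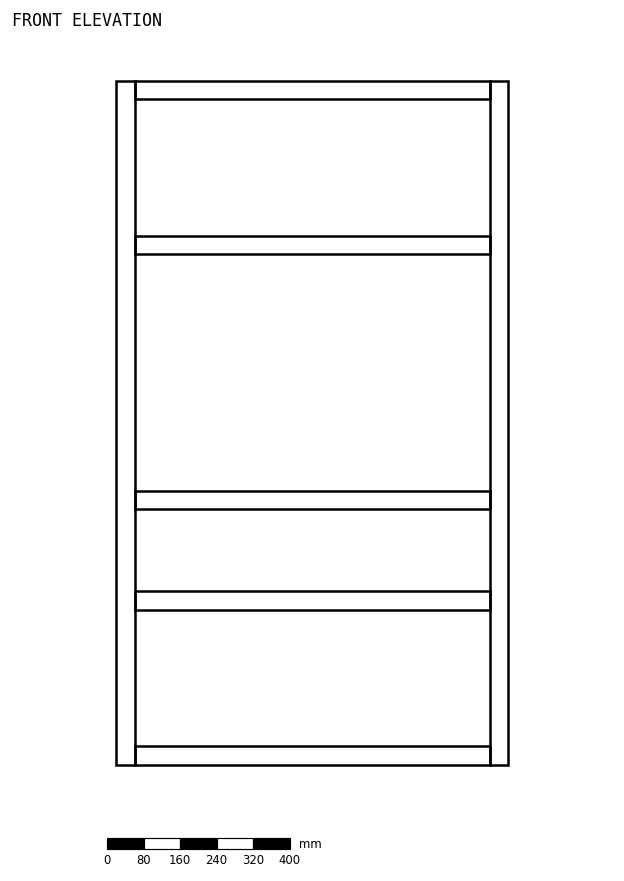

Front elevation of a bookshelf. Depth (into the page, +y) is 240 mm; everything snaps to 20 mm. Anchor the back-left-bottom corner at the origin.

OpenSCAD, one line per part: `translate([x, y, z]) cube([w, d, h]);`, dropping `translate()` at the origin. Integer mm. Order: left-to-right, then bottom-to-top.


cube([40, 240, 1500]);
translate([40, 0, 0]) cube([780, 240, 40]);
translate([40, 0, 340]) cube([780, 240, 40]);
translate([40, 0, 560]) cube([780, 240, 40]);
translate([40, 0, 1120]) cube([780, 240, 40]);
translate([40, 0, 1460]) cube([780, 240, 40]);
translate([820, 0, 0]) cube([40, 240, 1500]);


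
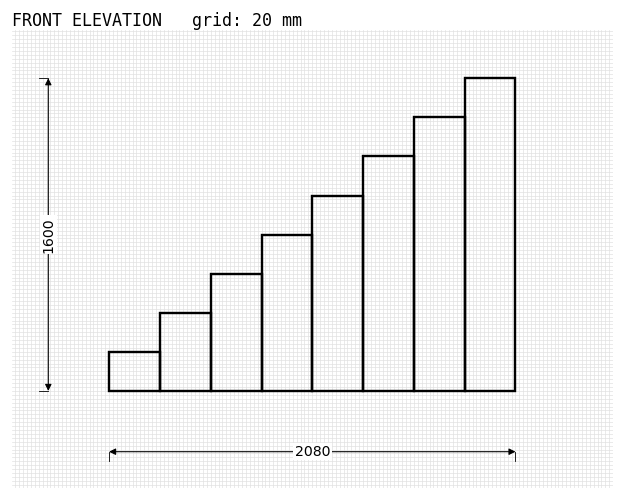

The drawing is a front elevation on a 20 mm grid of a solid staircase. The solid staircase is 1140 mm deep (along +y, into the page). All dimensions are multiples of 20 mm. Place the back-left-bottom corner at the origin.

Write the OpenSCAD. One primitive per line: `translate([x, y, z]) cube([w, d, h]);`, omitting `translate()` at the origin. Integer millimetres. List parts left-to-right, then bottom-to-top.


cube([260, 1140, 200]);
translate([260, 0, 0]) cube([260, 1140, 400]);
translate([520, 0, 0]) cube([260, 1140, 600]);
translate([780, 0, 0]) cube([260, 1140, 800]);
translate([1040, 0, 0]) cube([260, 1140, 1000]);
translate([1300, 0, 0]) cube([260, 1140, 1200]);
translate([1560, 0, 0]) cube([260, 1140, 1400]);
translate([1820, 0, 0]) cube([260, 1140, 1600]);
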